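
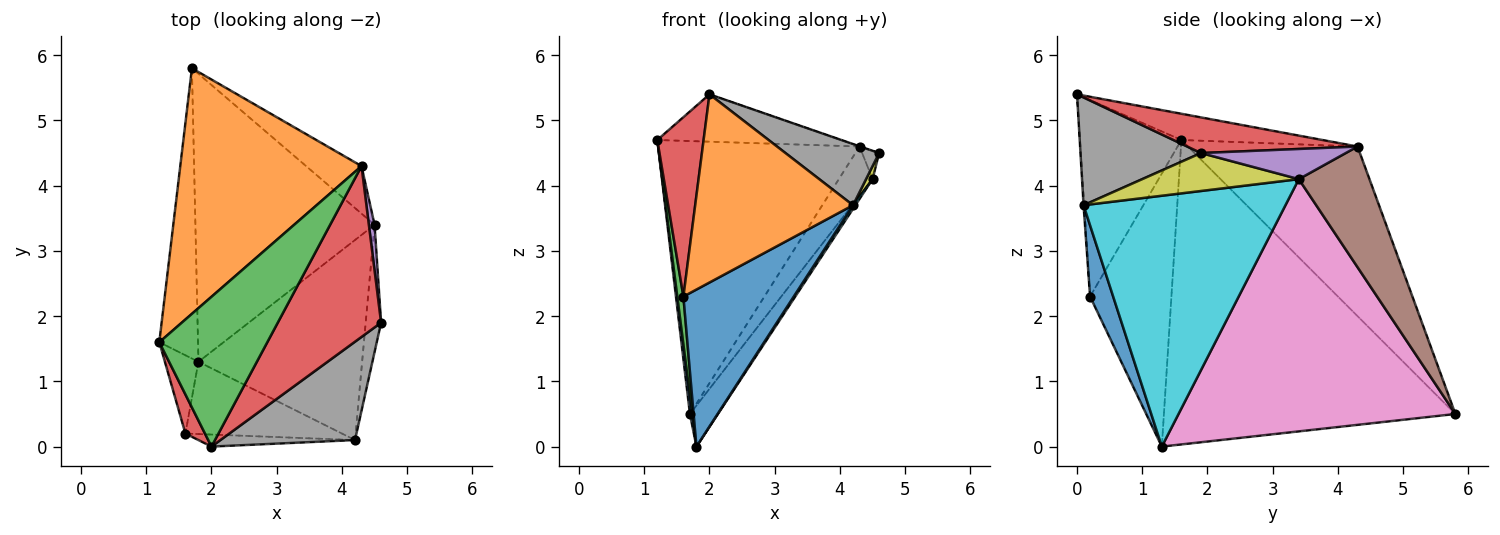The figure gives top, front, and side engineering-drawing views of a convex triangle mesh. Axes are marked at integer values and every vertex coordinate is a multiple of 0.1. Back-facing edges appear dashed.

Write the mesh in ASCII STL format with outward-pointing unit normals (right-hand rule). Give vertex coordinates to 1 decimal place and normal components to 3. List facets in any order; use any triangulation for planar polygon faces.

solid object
 facet normal -0.992 -0.008 -0.126
  outer loop
   vertex 1.8 1.3 0.0
   vertex 1.2 1.6 4.7
   vertex 1.7 5.8 0.5
  endloop
 endfacet
 facet normal -0.531 0.630 0.567
  outer loop
   vertex 4.3 4.3 4.6
   vertex 1.7 5.8 0.5
   vertex 1.2 1.6 4.7
  endloop
 endfacet
 facet normal -0.226 0.294 0.929
  outer loop
   vertex 2.0 0.0 5.4
   vertex 4.3 4.3 4.6
   vertex 1.2 1.6 4.7
  endloop
 endfacet
 facet normal 0.326 0.001 0.945
  outer loop
   vertex 2.0 0.0 5.4
   vertex 4.6 1.9 4.5
   vertex 4.3 4.3 4.6
  endloop
 endfacet
 facet normal 0.976 0.114 0.185
  outer loop
   vertex 4.5 3.4 4.1
   vertex 4.3 4.3 4.6
   vertex 4.6 1.9 4.5
  endloop
 endfacet
 facet normal 0.834 0.398 -0.383
  outer loop
   vertex 4.5 3.4 4.1
   vertex 1.7 5.8 0.5
   vertex 4.3 4.3 4.6
  endloop
 endfacet
 facet normal 0.812 0.082 -0.577
  outer loop
   vertex 4.5 3.4 4.1
   vertex 1.8 1.3 0.0
   vertex 1.7 5.8 0.5
  endloop
 endfacet
 facet normal 0.562 -0.437 0.702
  outer loop
   vertex 4.2 0.1 3.7
   vertex 4.6 1.9 4.5
   vertex 2.0 0.0 5.4
  endloop
 endfacet
 facet normal 0.926 -0.039 -0.376
  outer loop
   vertex 4.2 0.1 3.7
   vertex 4.5 3.4 4.1
   vertex 4.6 1.9 4.5
  endloop
 endfacet
 facet normal 0.837 -0.010 -0.546
  outer loop
   vertex 4.2 0.1 3.7
   vertex 1.8 1.3 0.0
   vertex 4.5 3.4 4.1
  endloop
 endfacet
 facet normal 0.187 -0.892 -0.411
  outer loop
   vertex 1.6 0.2 2.3
   vertex 1.8 1.3 0.0
   vertex 4.2 0.1 3.7
  endloop
 endfacet
 facet normal -0.004 -0.998 -0.064
  outer loop
   vertex 1.6 0.2 2.3
   vertex 4.2 0.1 3.7
   vertex 2.0 0.0 5.4
  endloop
 endfacet
 facet normal -0.990 -0.074 -0.122
  outer loop
   vertex 1.6 0.2 2.3
   vertex 1.2 1.6 4.7
   vertex 1.8 1.3 0.0
  endloop
 endfacet
 facet normal -0.906 -0.414 0.090
  outer loop
   vertex 1.6 0.2 2.3
   vertex 2.0 0.0 5.4
   vertex 1.2 1.6 4.7
  endloop
 endfacet
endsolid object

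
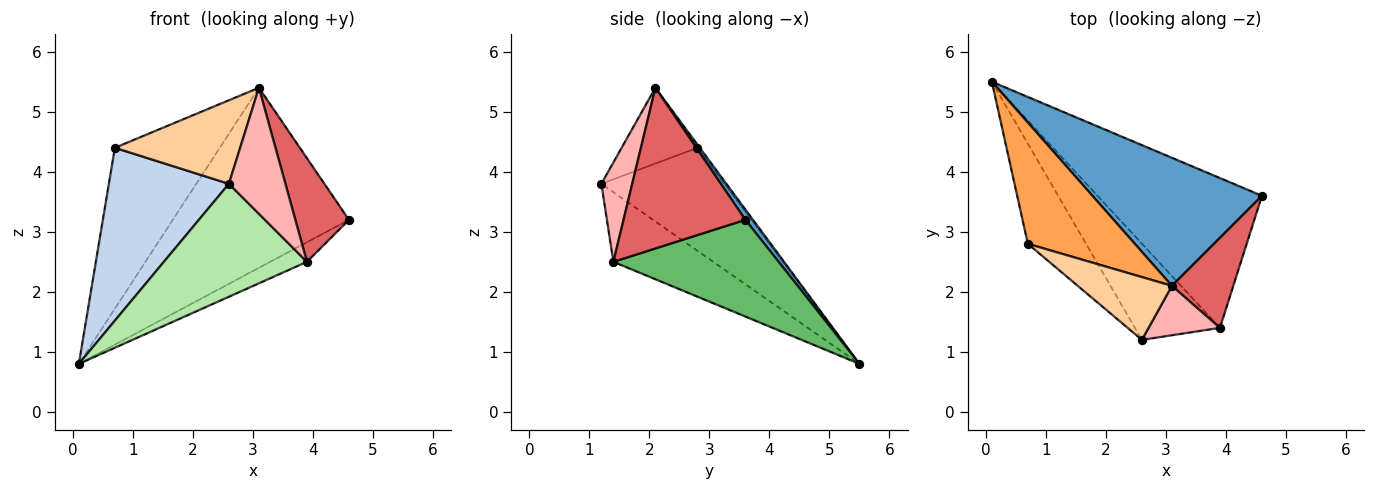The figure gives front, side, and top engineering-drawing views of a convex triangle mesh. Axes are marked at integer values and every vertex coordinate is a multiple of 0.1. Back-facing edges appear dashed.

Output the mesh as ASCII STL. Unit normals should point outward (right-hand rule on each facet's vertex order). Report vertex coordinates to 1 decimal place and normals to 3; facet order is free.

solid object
 facet normal 0.035 0.814 0.579
  outer loop
   vertex 3.1 2.1 5.4
   vertex 4.6 3.6 3.2
   vertex 0.1 5.5 0.8
  endloop
 endfacet
 facet normal -0.664 -0.647 -0.375
  outer loop
   vertex 0.7 2.8 4.4
   vertex 0.1 5.5 0.8
   vertex 2.6 1.2 3.8
  endloop
 endfacet
 facet normal -0.018 0.798 0.602
  outer loop
   vertex 0.7 2.8 4.4
   vertex 3.1 2.1 5.4
   vertex 0.1 5.5 0.8
  endloop
 endfacet
 facet normal -0.435 -0.720 0.541
  outer loop
   vertex 0.7 2.8 4.4
   vertex 2.6 1.2 3.8
   vertex 3.1 2.1 5.4
  endloop
 endfacet
 facet normal 0.504 0.112 -0.856
  outer loop
   vertex 3.9 1.4 2.5
   vertex 0.1 5.5 0.8
   vertex 4.6 3.6 3.2
  endloop
 endfacet
 facet normal -0.469 -0.672 -0.573
  outer loop
   vertex 3.9 1.4 2.5
   vertex 2.6 1.2 3.8
   vertex 0.1 5.5 0.8
  endloop
 endfacet
 facet normal 0.864 -0.380 0.330
  outer loop
   vertex 3.9 1.4 2.5
   vertex 4.6 3.6 3.2
   vertex 3.1 2.1 5.4
  endloop
 endfacet
 facet normal 0.453 -0.830 0.325
  outer loop
   vertex 3.9 1.4 2.5
   vertex 3.1 2.1 5.4
   vertex 2.6 1.2 3.8
  endloop
 endfacet
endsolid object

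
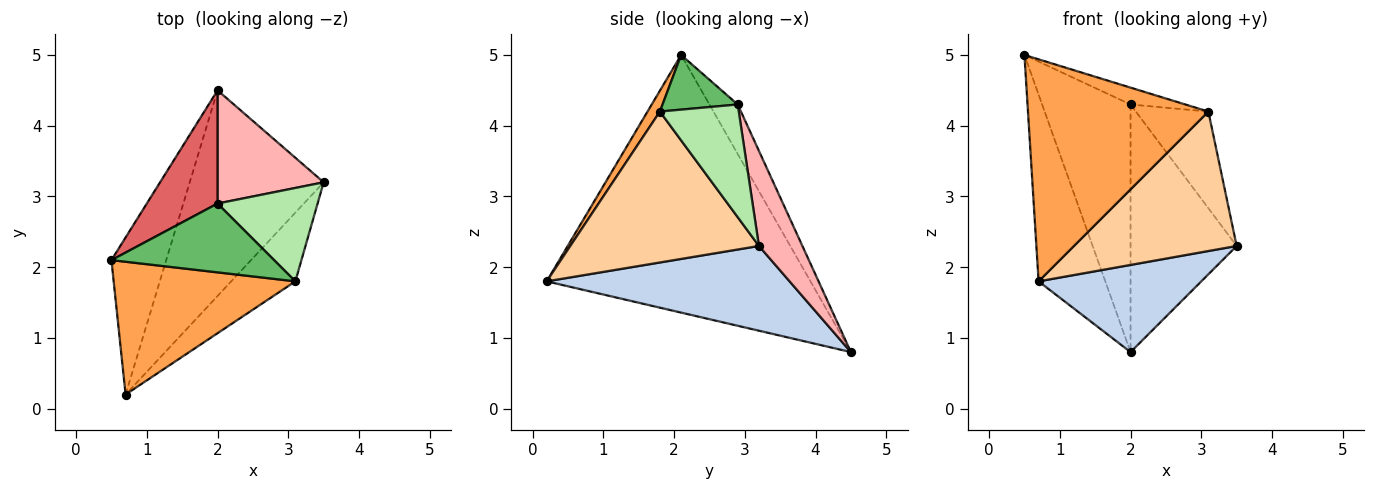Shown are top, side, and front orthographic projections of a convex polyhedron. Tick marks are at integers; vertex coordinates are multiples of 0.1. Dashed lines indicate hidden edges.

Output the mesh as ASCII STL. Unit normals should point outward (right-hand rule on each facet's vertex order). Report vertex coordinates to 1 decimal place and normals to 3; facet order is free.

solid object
 facet normal -0.950 0.240 -0.202
  outer loop
   vertex 2.0 4.5 0.8
   vertex 0.7 0.2 1.8
   vertex 0.5 2.1 5.0
  endloop
 endfacet
 facet normal 0.503 -0.337 -0.796
  outer loop
   vertex 2.0 4.5 0.8
   vertex 3.5 3.2 2.3
   vertex 0.7 0.2 1.8
  endloop
 endfacet
 facet normal 0.059 -0.857 0.512
  outer loop
   vertex 3.1 1.8 4.2
   vertex 0.5 2.1 5.0
   vertex 0.7 0.2 1.8
  endloop
 endfacet
 facet normal 0.721 -0.622 -0.306
  outer loop
   vertex 3.1 1.8 4.2
   vertex 0.7 0.2 1.8
   vertex 3.5 3.2 2.3
  endloop
 endfacet
 facet normal 0.310 0.226 0.923
  outer loop
   vertex 2.0 2.9 4.3
   vertex 0.5 2.1 5.0
   vertex 3.1 1.8 4.2
  endloop
 endfacet
 facet normal 0.616 0.566 0.547
  outer loop
   vertex 2.0 2.9 4.3
   vertex 3.1 1.8 4.2
   vertex 3.5 3.2 2.3
  endloop
 endfacet
 facet normal -0.279 0.873 0.399
  outer loop
   vertex 2.0 2.9 4.3
   vertex 2.0 4.5 0.8
   vertex 0.5 2.1 5.0
  endloop
 endfacet
 facet normal 0.349 0.852 0.390
  outer loop
   vertex 2.0 2.9 4.3
   vertex 3.5 3.2 2.3
   vertex 2.0 4.5 0.8
  endloop
 endfacet
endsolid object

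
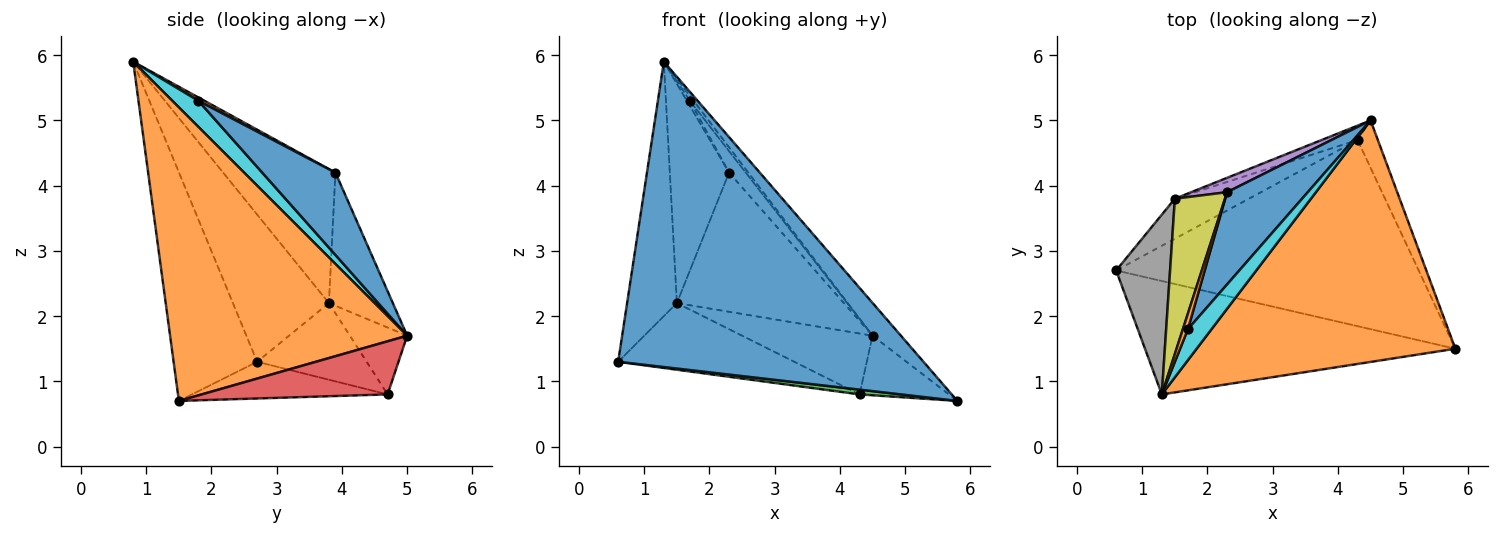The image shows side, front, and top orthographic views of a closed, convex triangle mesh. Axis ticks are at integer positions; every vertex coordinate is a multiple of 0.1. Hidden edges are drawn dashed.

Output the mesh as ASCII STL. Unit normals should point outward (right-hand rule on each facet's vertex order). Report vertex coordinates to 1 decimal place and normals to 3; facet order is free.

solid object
 facet normal -0.248 -0.908 -0.337
  outer loop
   vertex 1.3 0.8 5.9
   vertex 0.6 2.7 1.3
   vertex 5.8 1.5 0.7
  endloop
 endfacet
 facet normal 0.747 0.089 0.659
  outer loop
   vertex 1.3 0.8 5.9
   vertex 5.8 1.5 0.7
   vertex 4.5 5.0 1.7
  endloop
 endfacet
 facet normal -0.120 -0.025 -0.992
  outer loop
   vertex 4.3 4.7 0.8
   vertex 5.8 1.5 0.7
   vertex 0.6 2.7 1.3
  endloop
 endfacet
 facet normal 0.852 0.410 -0.326
  outer loop
   vertex 4.3 4.7 0.8
   vertex 4.5 5.0 1.7
   vertex 5.8 1.5 0.7
  endloop
 endfacet
 facet normal -0.356 0.930 0.096
  outer loop
   vertex 1.5 3.8 2.2
   vertex 2.3 3.9 4.2
   vertex 4.5 5.0 1.7
  endloop
 endfacet
 facet normal -0.470 0.757 -0.454
  outer loop
   vertex 1.5 3.8 2.2
   vertex 4.3 4.7 0.8
   vertex 0.6 2.7 1.3
  endloop
 endfacet
 facet normal -0.393 0.895 -0.211
  outer loop
   vertex 1.5 3.8 2.2
   vertex 4.5 5.0 1.7
   vertex 4.3 4.7 0.8
  endloop
 endfacet
 facet normal -0.844 0.438 0.309
  outer loop
   vertex 1.5 3.8 2.2
   vertex 0.6 2.7 1.3
   vertex 1.3 0.8 5.9
  endloop
 endfacet
 facet normal -0.840 0.443 0.314
  outer loop
   vertex 1.5 3.8 2.2
   vertex 1.3 0.8 5.9
   vertex 2.3 3.9 4.2
  endloop
 endfacet
 facet normal 0.737 0.105 0.667
  outer loop
   vertex 1.7 1.8 5.3
   vertex 1.3 0.8 5.9
   vertex 4.5 5.0 1.7
  endloop
 endfacet
 facet normal 0.705 0.161 0.691
  outer loop
   vertex 1.7 1.8 5.3
   vertex 4.5 5.0 1.7
   vertex 2.3 3.9 4.2
  endloop
 endfacet
 facet normal 0.535 0.267 0.802
  outer loop
   vertex 1.7 1.8 5.3
   vertex 2.3 3.9 4.2
   vertex 1.3 0.8 5.9
  endloop
 endfacet
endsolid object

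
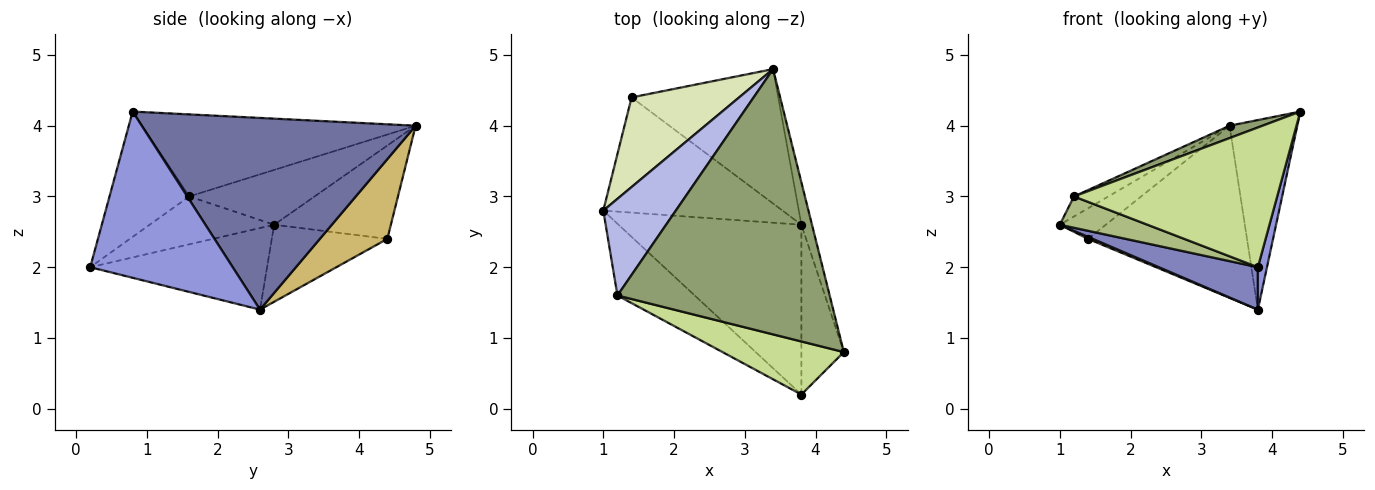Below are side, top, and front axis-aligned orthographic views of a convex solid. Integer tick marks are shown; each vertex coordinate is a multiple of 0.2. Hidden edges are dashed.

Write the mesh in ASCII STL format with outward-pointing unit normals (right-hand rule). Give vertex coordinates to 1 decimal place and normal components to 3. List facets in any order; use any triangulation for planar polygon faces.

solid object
 facet normal 0.969 0.240 -0.054
  outer loop
   vertex 3.8 2.6 1.4
   vertex 3.4 4.8 4.0
   vertex 4.4 0.8 4.2
  endloop
 endfacet
 facet normal -0.397 -0.223 -0.890
  outer loop
   vertex 3.8 0.2 2.0
   vertex 1.0 2.8 2.6
   vertex 3.8 2.6 1.4
  endloop
 endfacet
 facet normal 0.967 -0.062 -0.247
  outer loop
   vertex 3.8 0.2 2.0
   vertex 3.8 2.6 1.4
   vertex 4.4 0.8 4.2
  endloop
 endfacet
 facet normal -0.595 0.163 0.787
  outer loop
   vertex 1.2 1.6 3.0
   vertex 3.4 4.8 4.0
   vertex 1.0 2.8 2.6
  endloop
 endfacet
 facet normal -0.360 -0.043 0.932
  outer loop
   vertex 1.2 1.6 3.0
   vertex 4.4 0.8 4.2
   vertex 3.4 4.8 4.0
  endloop
 endfacet
 facet normal -0.494 -0.348 -0.797
  outer loop
   vertex 1.2 1.6 3.0
   vertex 1.0 2.8 2.6
   vertex 3.8 0.2 2.0
  endloop
 endfacet
 facet normal -0.344 -0.878 0.333
  outer loop
   vertex 1.2 1.6 3.0
   vertex 3.8 0.2 2.0
   vertex 4.4 0.8 4.2
  endloop
 endfacet
 facet normal -0.635 0.250 0.731
  outer loop
   vertex 1.4 4.4 2.4
   vertex 1.0 2.8 2.6
   vertex 3.4 4.8 4.0
  endloop
 endfacet
 facet normal -0.395 -0.016 -0.919
  outer loop
   vertex 1.4 4.4 2.4
   vertex 3.8 2.6 1.4
   vertex 1.0 2.8 2.6
  endloop
 endfacet
 facet normal 0.317 0.747 -0.584
  outer loop
   vertex 1.4 4.4 2.4
   vertex 3.4 4.8 4.0
   vertex 3.8 2.6 1.4
  endloop
 endfacet
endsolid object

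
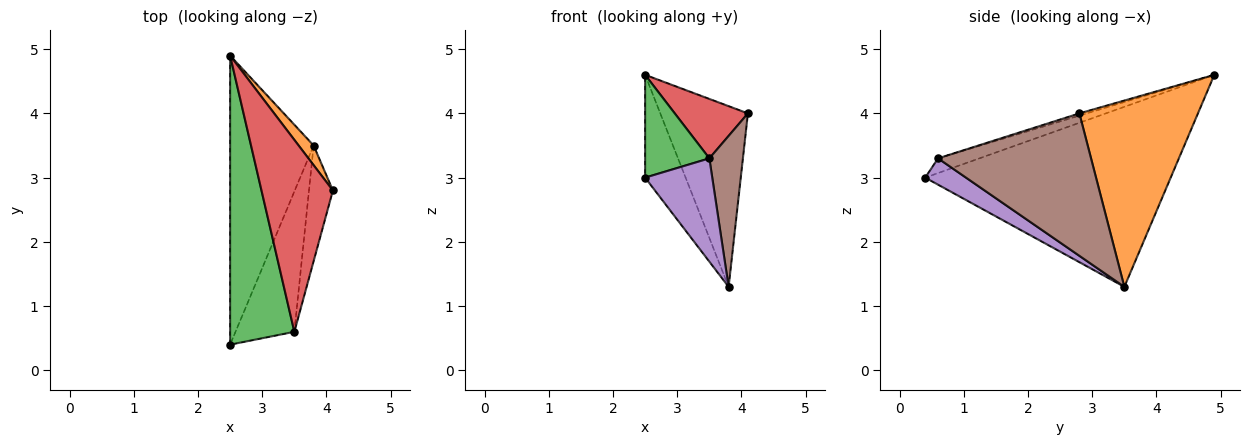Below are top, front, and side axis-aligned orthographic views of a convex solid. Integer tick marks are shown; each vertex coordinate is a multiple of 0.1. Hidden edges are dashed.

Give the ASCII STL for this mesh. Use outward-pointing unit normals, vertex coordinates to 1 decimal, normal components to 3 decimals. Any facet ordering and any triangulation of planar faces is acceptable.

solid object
 facet normal -0.897 0.148 -0.416
  outer loop
   vertex 3.8 3.5 1.3
   vertex 2.5 0.4 3.0
   vertex 2.5 4.9 4.6
  endloop
 endfacet
 facet normal 0.803 0.593 0.065
  outer loop
   vertex 3.8 3.5 1.3
   vertex 2.5 4.9 4.6
   vertex 4.1 2.8 4.0
  endloop
 endfacet
 facet normal -0.211 -0.327 0.921
  outer loop
   vertex 3.5 0.6 3.3
   vertex 2.5 4.9 4.6
   vertex 2.5 0.4 3.0
  endloop
 endfacet
 facet normal -0.030 -0.296 0.955
  outer loop
   vertex 3.5 0.6 3.3
   vertex 4.1 2.8 4.0
   vertex 2.5 4.9 4.6
  endloop
 endfacet
 facet normal 0.339 -0.558 -0.758
  outer loop
   vertex 3.5 0.6 3.3
   vertex 2.5 0.4 3.0
   vertex 3.8 3.5 1.3
  endloop
 endfacet
 facet normal 0.964 -0.211 -0.162
  outer loop
   vertex 3.5 0.6 3.3
   vertex 3.8 3.5 1.3
   vertex 4.1 2.8 4.0
  endloop
 endfacet
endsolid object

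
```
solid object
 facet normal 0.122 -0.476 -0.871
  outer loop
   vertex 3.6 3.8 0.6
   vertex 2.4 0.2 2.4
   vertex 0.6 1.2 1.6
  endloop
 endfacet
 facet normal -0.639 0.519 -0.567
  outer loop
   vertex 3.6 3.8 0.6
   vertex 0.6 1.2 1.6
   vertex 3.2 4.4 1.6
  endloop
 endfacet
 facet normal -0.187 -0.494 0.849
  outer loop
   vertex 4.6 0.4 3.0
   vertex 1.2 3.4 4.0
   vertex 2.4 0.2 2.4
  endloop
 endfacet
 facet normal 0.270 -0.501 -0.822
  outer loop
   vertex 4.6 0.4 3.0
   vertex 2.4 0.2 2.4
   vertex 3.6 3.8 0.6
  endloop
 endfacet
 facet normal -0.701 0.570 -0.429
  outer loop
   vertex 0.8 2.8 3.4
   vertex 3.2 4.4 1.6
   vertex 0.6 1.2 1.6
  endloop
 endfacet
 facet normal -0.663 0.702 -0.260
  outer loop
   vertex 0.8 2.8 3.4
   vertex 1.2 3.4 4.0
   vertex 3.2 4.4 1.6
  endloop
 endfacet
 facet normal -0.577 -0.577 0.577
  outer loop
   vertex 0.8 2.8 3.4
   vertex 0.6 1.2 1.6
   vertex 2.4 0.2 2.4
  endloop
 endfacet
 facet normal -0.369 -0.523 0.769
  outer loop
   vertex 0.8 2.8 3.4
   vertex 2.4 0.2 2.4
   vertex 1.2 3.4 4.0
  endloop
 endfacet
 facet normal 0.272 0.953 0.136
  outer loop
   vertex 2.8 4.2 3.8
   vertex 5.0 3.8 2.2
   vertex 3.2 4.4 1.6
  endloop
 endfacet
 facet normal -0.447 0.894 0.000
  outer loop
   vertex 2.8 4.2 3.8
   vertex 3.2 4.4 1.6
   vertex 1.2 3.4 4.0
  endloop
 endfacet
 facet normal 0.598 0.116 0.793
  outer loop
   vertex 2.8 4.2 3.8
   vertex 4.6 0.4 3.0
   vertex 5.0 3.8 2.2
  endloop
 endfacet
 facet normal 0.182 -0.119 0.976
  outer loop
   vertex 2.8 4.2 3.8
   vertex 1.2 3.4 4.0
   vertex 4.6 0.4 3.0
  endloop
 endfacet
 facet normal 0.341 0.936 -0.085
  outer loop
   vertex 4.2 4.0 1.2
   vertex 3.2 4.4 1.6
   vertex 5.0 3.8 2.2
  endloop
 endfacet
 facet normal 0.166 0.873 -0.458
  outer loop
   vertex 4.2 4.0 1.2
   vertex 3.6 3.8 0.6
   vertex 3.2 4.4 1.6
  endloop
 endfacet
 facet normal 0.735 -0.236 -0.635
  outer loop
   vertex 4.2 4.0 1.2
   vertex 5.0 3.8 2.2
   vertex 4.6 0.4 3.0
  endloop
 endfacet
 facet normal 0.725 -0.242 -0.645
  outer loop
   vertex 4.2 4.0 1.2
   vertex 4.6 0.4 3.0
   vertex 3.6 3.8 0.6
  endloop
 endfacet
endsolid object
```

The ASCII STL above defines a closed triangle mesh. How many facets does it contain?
16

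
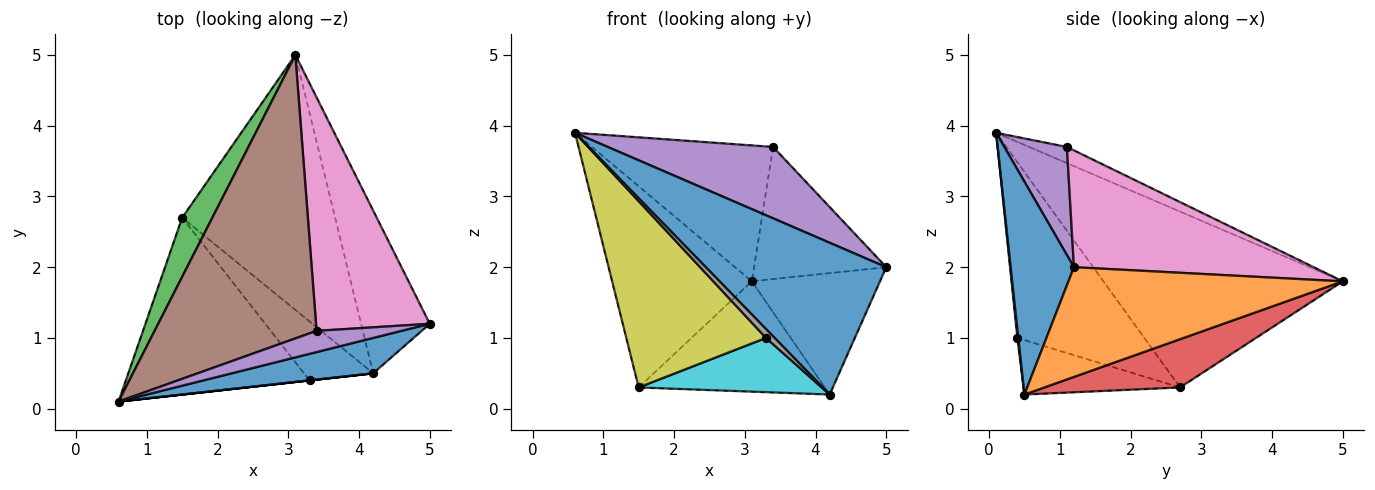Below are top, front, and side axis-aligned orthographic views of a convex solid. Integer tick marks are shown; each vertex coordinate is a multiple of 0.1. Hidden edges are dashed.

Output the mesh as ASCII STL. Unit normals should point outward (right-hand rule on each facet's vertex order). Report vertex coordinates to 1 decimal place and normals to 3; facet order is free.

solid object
 facet normal 0.323 -0.922 0.215
  outer loop
   vertex 4.2 0.5 0.2
   vertex 5.0 1.2 2.0
   vertex 0.6 0.1 3.9
  endloop
 endfacet
 facet normal 0.788 0.368 -0.493
  outer loop
   vertex 4.2 0.5 0.2
   vertex 3.1 5.0 1.8
   vertex 5.0 1.2 2.0
  endloop
 endfacet
 facet normal -0.854 0.499 0.147
  outer loop
   vertex 1.5 2.7 0.3
   vertex 0.6 0.1 3.9
   vertex 3.1 5.0 1.8
  endloop
 endfacet
 facet normal 0.278 0.381 -0.882
  outer loop
   vertex 1.5 2.7 0.3
   vertex 3.1 5.0 1.8
   vertex 4.2 0.5 0.2
  endloop
 endfacet
 facet normal 0.341 -0.901 0.268
  outer loop
   vertex 3.4 1.1 3.7
   vertex 0.6 0.1 3.9
   vertex 5.0 1.2 2.0
  endloop
 endfacet
 facet normal -0.090 0.431 0.898
  outer loop
   vertex 3.4 1.1 3.7
   vertex 3.1 5.0 1.8
   vertex 0.6 0.1 3.9
  endloop
 endfacet
 facet normal 0.666 0.367 0.649
  outer loop
   vertex 3.4 1.1 3.7
   vertex 5.0 1.2 2.0
   vertex 3.1 5.0 1.8
  endloop
 endfacet
 facet normal 0.110 -0.994 0.000
  outer loop
   vertex 3.3 0.4 1.0
   vertex 4.2 0.5 0.2
   vertex 0.6 0.1 3.9
  endloop
 endfacet
 facet normal -0.550 -0.606 -0.575
  outer loop
   vertex 3.3 0.4 1.0
   vertex 0.6 0.1 3.9
   vertex 1.5 2.7 0.3
  endloop
 endfacet
 facet normal -0.501 -0.586 -0.637
  outer loop
   vertex 3.3 0.4 1.0
   vertex 1.5 2.7 0.3
   vertex 4.2 0.5 0.2
  endloop
 endfacet
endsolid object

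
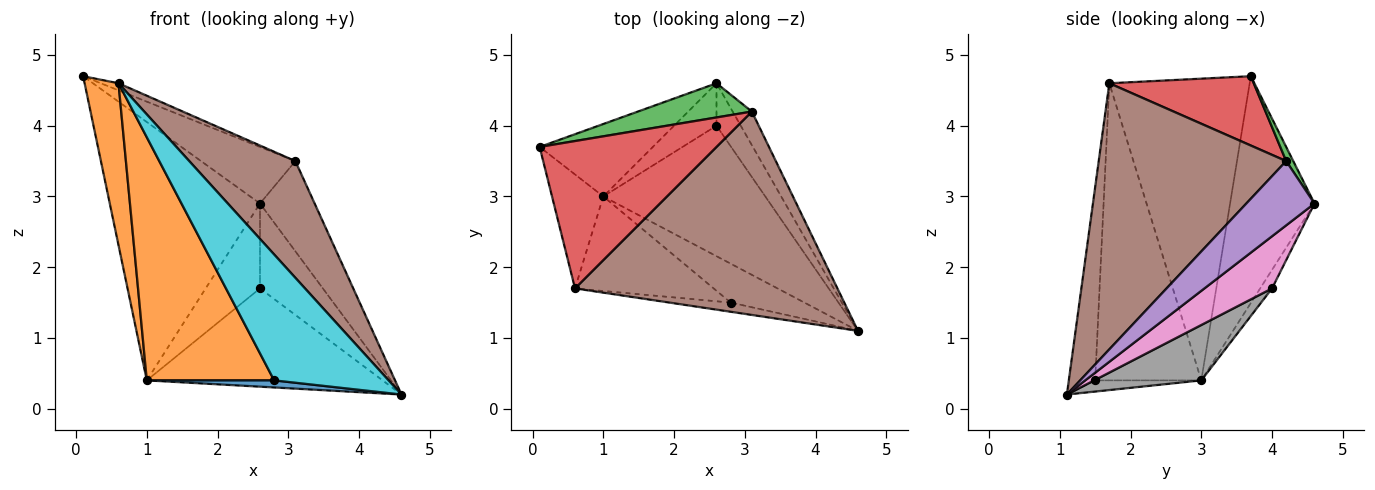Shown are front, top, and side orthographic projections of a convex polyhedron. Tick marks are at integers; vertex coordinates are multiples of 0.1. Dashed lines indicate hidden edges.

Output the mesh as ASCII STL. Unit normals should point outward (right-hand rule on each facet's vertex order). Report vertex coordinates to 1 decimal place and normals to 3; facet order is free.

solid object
 facet normal -0.476 0.847 -0.237
  outer loop
   vertex 1.0 3.0 0.4
   vertex 0.1 3.7 4.7
   vertex 2.6 4.6 2.9
  endloop
 endfacet
 facet normal -0.959 -0.232 -0.163
  outer loop
   vertex 1.0 3.0 0.4
   vertex 0.6 1.7 4.6
   vertex 0.1 3.7 4.7
  endloop
 endfacet
 facet normal 0.064 0.854 0.516
  outer loop
   vertex 3.1 4.2 3.5
   vertex 2.6 4.6 2.9
   vertex 0.1 3.7 4.7
  endloop
 endfacet
 facet normal 0.365 0.045 0.930
  outer loop
   vertex 3.1 4.2 3.5
   vertex 0.1 3.7 4.7
   vertex 0.6 1.7 4.6
  endloop
 endfacet
 facet normal 0.760 0.609 -0.227
  outer loop
   vertex 3.1 4.2 3.5
   vertex 4.6 1.1 0.2
   vertex 2.6 4.6 2.9
  endloop
 endfacet
 facet normal 0.660 -0.374 0.651
  outer loop
   vertex 3.1 4.2 3.5
   vertex 0.6 1.7 4.6
   vertex 4.6 1.1 0.2
  endloop
 endfacet
 facet normal 0.693 0.645 -0.322
  outer loop
   vertex 2.6 4.0 1.7
   vertex 2.6 4.6 2.9
   vertex 4.6 1.1 0.2
  endloop
 endfacet
 facet normal 0.263 0.580 -0.771
  outer loop
   vertex 2.6 4.0 1.7
   vertex 4.6 1.1 0.2
   vertex 1.0 3.0 0.4
  endloop
 endfacet
 facet normal -0.192 0.878 -0.439
  outer loop
   vertex 2.6 4.0 1.7
   vertex 1.0 3.0 0.4
   vertex 2.6 4.6 2.9
  endloop
 endfacet
 facet normal -0.224 -0.972 -0.071
  outer loop
   vertex 2.8 1.5 0.4
   vertex 4.6 1.1 0.2
   vertex 0.6 1.7 4.6
  endloop
 endfacet
 facet normal -0.147 -0.177 -0.973
  outer loop
   vertex 2.8 1.5 0.4
   vertex 1.0 3.0 0.4
   vertex 4.6 1.1 0.2
  endloop
 endfacet
 facet normal -0.613 -0.736 -0.286
  outer loop
   vertex 2.8 1.5 0.4
   vertex 0.6 1.7 4.6
   vertex 1.0 3.0 0.4
  endloop
 endfacet
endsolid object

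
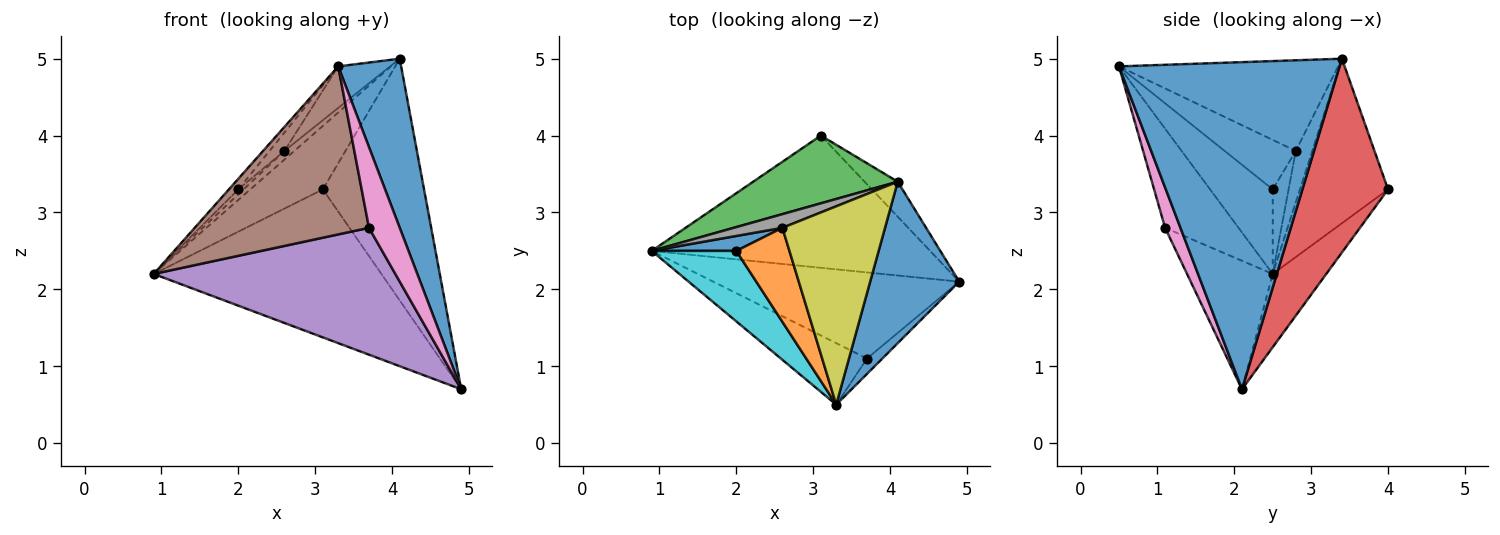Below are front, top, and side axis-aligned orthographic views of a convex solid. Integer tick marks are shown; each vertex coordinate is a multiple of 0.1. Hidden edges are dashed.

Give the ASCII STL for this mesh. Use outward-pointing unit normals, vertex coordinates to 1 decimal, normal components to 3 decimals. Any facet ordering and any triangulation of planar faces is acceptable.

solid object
 facet normal 0.930 -0.265 0.253
  outer loop
   vertex 4.1 3.4 5.0
   vertex 3.3 0.5 4.9
   vertex 4.9 2.1 0.7
  endloop
 endfacet
 facet normal -0.173 0.734 -0.656
  outer loop
   vertex 3.1 4.0 3.3
   vertex 4.9 2.1 0.7
   vertex 0.9 2.5 2.2
  endloop
 endfacet
 facet normal -0.639 0.526 0.561
  outer loop
   vertex 3.1 4.0 3.3
   vertex 0.9 2.5 2.2
   vertex 4.1 3.4 5.0
  endloop
 endfacet
 facet normal 0.642 0.759 -0.110
  outer loop
   vertex 3.1 4.0 3.3
   vertex 4.1 3.4 5.0
   vertex 4.9 2.1 0.7
  endloop
 endfacet
 facet normal -0.281 -0.794 -0.539
  outer loop
   vertex 3.7 1.1 2.8
   vertex 0.9 2.5 2.2
   vertex 4.9 2.1 0.7
  endloop
 endfacet
 facet normal -0.368 -0.873 -0.320
  outer loop
   vertex 3.7 1.1 2.8
   vertex 3.3 0.5 4.9
   vertex 0.9 2.5 2.2
  endloop
 endfacet
 facet normal 0.441 -0.882 -0.168
  outer loop
   vertex 3.7 1.1 2.8
   vertex 4.9 2.1 0.7
   vertex 3.3 0.5 4.9
  endloop
 endfacet
 facet normal -0.665 0.399 0.632
  outer loop
   vertex 2.6 2.8 3.8
   vertex 4.1 3.4 5.0
   vertex 0.9 2.5 2.2
  endloop
 endfacet
 facet normal -0.654 0.155 0.740
  outer loop
   vertex 2.6 2.8 3.8
   vertex 3.3 0.5 4.9
   vertex 4.1 3.4 5.0
  endloop
 endfacet
 facet normal -0.703 0.105 0.703
  outer loop
   vertex 2.0 2.5 3.3
   vertex 0.9 2.5 2.2
   vertex 3.3 0.5 4.9
  endloop
 endfacet
 facet normal -0.688 0.229 0.688
  outer loop
   vertex 2.0 2.5 3.3
   vertex 2.6 2.8 3.8
   vertex 0.9 2.5 2.2
  endloop
 endfacet
 facet normal -0.674 0.141 0.725
  outer loop
   vertex 2.0 2.5 3.3
   vertex 3.3 0.5 4.9
   vertex 2.6 2.8 3.8
  endloop
 endfacet
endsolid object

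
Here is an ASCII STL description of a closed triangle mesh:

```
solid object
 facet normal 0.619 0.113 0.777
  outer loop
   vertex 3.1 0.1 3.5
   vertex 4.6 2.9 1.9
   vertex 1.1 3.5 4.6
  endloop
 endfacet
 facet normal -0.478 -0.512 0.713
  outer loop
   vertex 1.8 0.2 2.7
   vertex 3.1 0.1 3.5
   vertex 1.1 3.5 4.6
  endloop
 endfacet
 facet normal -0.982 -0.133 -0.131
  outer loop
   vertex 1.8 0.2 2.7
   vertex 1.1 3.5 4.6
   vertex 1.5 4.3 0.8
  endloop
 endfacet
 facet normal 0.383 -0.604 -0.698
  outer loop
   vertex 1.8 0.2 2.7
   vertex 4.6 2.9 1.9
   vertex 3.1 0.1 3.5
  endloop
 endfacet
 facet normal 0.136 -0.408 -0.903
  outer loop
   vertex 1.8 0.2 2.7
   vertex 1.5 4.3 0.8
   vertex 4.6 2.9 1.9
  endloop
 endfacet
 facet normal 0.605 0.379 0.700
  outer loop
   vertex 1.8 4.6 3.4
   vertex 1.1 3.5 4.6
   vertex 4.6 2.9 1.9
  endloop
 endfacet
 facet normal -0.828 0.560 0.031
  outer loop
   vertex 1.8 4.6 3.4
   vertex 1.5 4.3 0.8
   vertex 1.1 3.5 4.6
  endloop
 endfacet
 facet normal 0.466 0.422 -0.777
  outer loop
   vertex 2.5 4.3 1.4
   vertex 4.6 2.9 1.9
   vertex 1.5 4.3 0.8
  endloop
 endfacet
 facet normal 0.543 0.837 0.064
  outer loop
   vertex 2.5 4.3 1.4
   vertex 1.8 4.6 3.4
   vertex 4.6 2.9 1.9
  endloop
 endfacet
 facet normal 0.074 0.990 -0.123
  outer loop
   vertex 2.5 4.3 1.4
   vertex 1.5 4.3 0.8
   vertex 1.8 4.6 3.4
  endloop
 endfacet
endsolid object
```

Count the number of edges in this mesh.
15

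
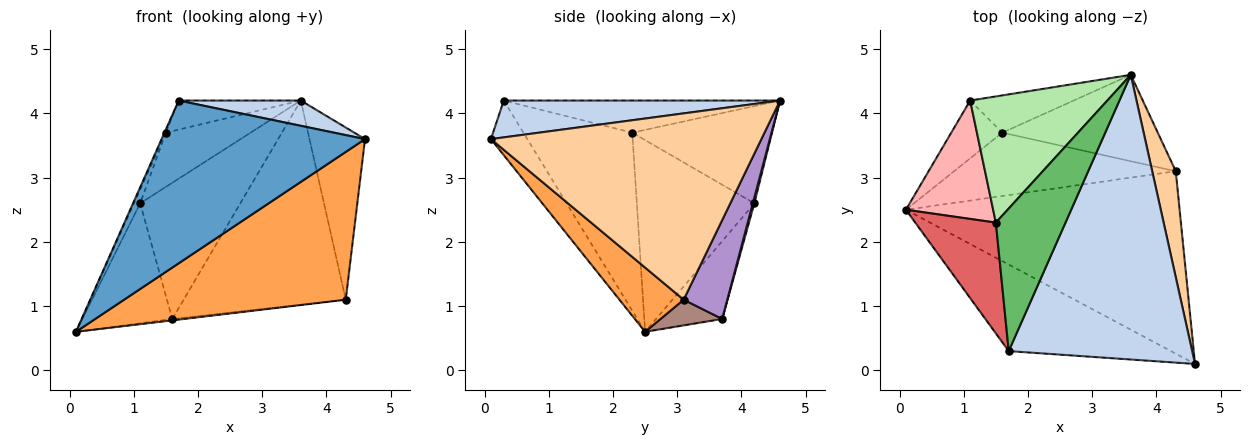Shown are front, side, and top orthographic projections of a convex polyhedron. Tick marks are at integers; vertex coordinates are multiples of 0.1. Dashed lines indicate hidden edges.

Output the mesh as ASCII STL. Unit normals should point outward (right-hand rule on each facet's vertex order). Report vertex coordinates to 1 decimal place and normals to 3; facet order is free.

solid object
 facet normal -0.156 -0.872 -0.464
  outer loop
   vertex 1.7 0.3 4.2
   vertex 0.1 2.5 0.6
   vertex 4.6 0.1 3.6
  endloop
 endfacet
 facet normal 0.196 -0.087 0.977
  outer loop
   vertex 1.7 0.3 4.2
   vertex 4.6 0.1 3.6
   vertex 3.6 4.6 4.2
  endloop
 endfacet
 facet normal 0.179 -0.619 -0.765
  outer loop
   vertex 4.3 3.1 1.1
   vertex 4.6 0.1 3.6
   vertex 0.1 2.5 0.6
  endloop
 endfacet
 facet normal 0.972 0.200 0.123
  outer loop
   vertex 4.3 3.1 1.1
   vertex 3.6 4.6 4.2
   vertex 4.6 0.1 3.6
  endloop
 endfacet
 facet normal -0.412 0.182 0.893
  outer loop
   vertex 1.5 2.3 3.7
   vertex 1.7 0.3 4.2
   vertex 3.6 4.6 4.2
  endloop
 endfacet
 facet normal -0.546 0.331 0.770
  outer loop
   vertex 1.5 2.3 3.7
   vertex 3.6 4.6 4.2
   vertex 1.1 4.2 2.6
  endloop
 endfacet
 facet normal -0.911 0.012 0.412
  outer loop
   vertex 1.5 2.3 3.7
   vertex 0.1 2.5 0.6
   vertex 1.7 0.3 4.2
  endloop
 endfacet
 facet normal -0.909 0.048 0.414
  outer loop
   vertex 1.5 2.3 3.7
   vertex 1.1 4.2 2.6
   vertex 0.1 2.5 0.6
  endloop
 endfacet
 facet normal 0.241 0.894 -0.378
  outer loop
   vertex 1.6 3.7 0.8
   vertex 3.6 4.6 4.2
   vertex 4.3 3.1 1.1
  endloop
 endfacet
 facet normal 0.015 0.964 -0.264
  outer loop
   vertex 1.6 3.7 0.8
   vertex 1.1 4.2 2.6
   vertex 3.6 4.6 4.2
  endloop
 endfacet
 facet normal 0.115 0.022 -0.993
  outer loop
   vertex 1.6 3.7 0.8
   vertex 4.3 3.1 1.1
   vertex 0.1 2.5 0.6
  endloop
 endfacet
 facet normal -0.552 0.751 -0.362
  outer loop
   vertex 1.6 3.7 0.8
   vertex 0.1 2.5 0.6
   vertex 1.1 4.2 2.6
  endloop
 endfacet
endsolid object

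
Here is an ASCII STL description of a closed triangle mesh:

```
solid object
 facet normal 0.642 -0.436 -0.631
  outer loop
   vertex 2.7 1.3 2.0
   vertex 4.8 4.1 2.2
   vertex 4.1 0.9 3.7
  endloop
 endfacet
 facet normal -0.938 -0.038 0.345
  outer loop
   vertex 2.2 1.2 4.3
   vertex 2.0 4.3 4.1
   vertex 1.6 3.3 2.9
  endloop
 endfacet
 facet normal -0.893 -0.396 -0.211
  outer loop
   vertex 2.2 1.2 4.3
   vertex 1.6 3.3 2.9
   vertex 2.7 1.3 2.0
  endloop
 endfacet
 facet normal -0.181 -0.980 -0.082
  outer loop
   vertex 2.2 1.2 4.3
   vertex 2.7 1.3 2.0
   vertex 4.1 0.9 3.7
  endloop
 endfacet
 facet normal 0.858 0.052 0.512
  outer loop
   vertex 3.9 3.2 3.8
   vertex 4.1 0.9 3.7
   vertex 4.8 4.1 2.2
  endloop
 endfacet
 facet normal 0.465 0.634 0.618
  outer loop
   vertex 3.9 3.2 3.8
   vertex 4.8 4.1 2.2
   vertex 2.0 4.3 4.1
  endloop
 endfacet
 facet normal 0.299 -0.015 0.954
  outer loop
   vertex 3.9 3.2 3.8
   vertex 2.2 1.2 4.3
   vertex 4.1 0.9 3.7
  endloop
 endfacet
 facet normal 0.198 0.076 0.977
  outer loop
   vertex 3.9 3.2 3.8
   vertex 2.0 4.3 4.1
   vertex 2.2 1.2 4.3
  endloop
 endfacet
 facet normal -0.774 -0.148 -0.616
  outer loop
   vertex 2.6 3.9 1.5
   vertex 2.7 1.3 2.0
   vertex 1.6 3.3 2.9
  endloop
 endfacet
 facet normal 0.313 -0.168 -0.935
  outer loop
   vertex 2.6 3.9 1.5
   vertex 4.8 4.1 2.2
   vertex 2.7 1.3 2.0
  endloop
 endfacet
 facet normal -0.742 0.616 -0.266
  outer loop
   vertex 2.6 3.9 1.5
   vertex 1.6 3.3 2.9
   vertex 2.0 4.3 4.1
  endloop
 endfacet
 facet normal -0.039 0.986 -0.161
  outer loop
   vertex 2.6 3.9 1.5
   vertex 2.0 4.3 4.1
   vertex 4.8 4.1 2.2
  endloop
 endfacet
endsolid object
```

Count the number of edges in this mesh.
18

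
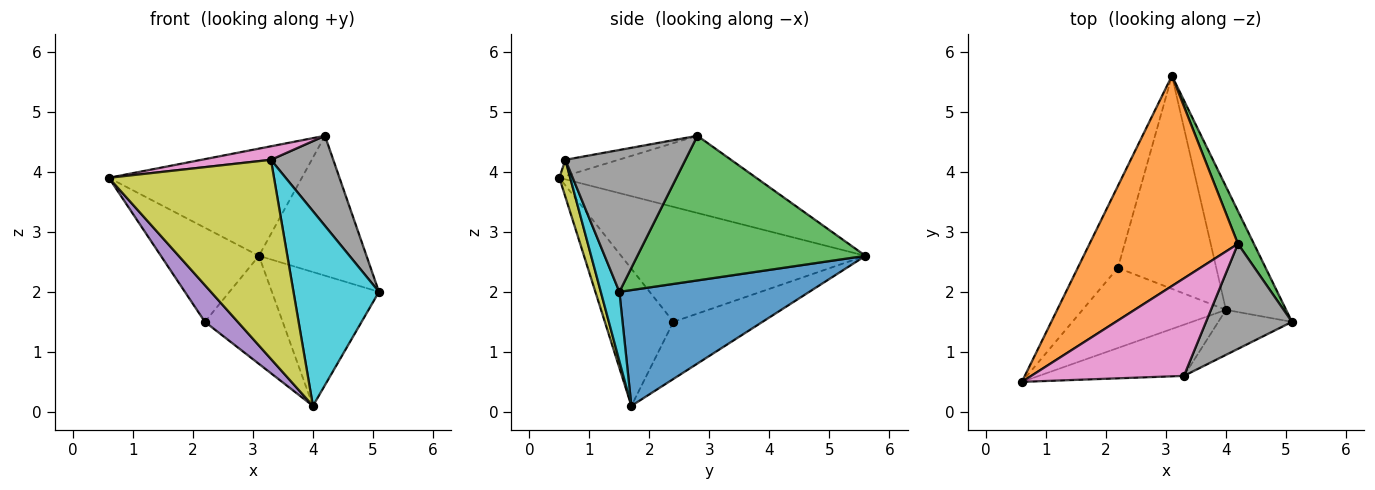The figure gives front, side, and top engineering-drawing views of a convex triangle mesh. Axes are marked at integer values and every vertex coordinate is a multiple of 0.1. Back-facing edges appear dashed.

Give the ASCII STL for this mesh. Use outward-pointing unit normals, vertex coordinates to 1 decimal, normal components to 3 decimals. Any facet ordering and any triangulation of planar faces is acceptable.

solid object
 facet normal 0.794 0.447 -0.412
  outer loop
   vertex 4.0 1.7 0.1
   vertex 3.1 5.6 2.6
   vertex 5.1 1.5 2.0
  endloop
 endfacet
 facet normal -0.420 0.412 0.808
  outer loop
   vertex 4.2 2.8 4.6
   vertex 3.1 5.6 2.6
   vertex 0.6 0.5 3.9
  endloop
 endfacet
 facet normal 0.900 0.424 0.099
  outer loop
   vertex 4.2 2.8 4.6
   vertex 5.1 1.5 2.0
   vertex 3.1 5.6 2.6
  endloop
 endfacet
 facet normal -0.883 0.354 -0.308
  outer loop
   vertex 2.2 2.4 1.5
   vertex 0.6 0.5 3.9
   vertex 3.1 5.6 2.6
  endloop
 endfacet
 facet normal -0.656 -0.314 -0.686
  outer loop
   vertex 2.2 2.4 1.5
   vertex 4.0 1.7 0.1
   vertex 0.6 0.5 3.9
  endloop
 endfacet
 facet normal -0.460 0.402 -0.792
  outer loop
   vertex 2.2 2.4 1.5
   vertex 3.1 5.6 2.6
   vertex 4.0 1.7 0.1
  endloop
 endfacet
 facet normal -0.104 -0.136 0.985
  outer loop
   vertex 3.3 0.6 4.2
   vertex 4.2 2.8 4.6
   vertex 0.6 0.5 3.9
  endloop
 endfacet
 facet normal 0.782 -0.406 0.474
  outer loop
   vertex 3.3 0.6 4.2
   vertex 5.1 1.5 2.0
   vertex 4.2 2.8 4.6
  endloop
 endfacet
 facet normal 0.063 -0.967 -0.248
  outer loop
   vertex 3.3 0.6 4.2
   vertex 0.6 0.5 3.9
   vertex 4.0 1.7 0.1
  endloop
 endfacet
 facet normal 0.207 -0.953 -0.220
  outer loop
   vertex 3.3 0.6 4.2
   vertex 4.0 1.7 0.1
   vertex 5.1 1.5 2.0
  endloop
 endfacet
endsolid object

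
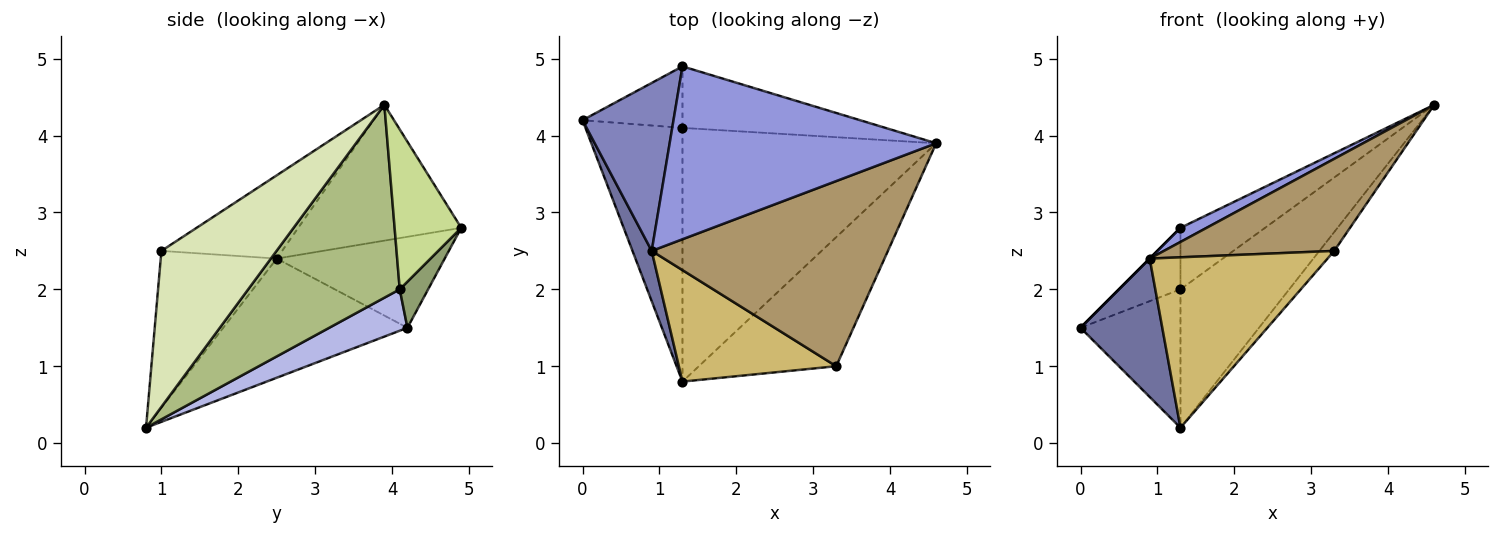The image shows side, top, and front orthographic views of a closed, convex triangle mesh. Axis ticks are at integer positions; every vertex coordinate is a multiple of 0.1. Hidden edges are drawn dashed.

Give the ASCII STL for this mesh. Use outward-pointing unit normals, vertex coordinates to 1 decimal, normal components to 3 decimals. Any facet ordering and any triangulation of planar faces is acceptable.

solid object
 facet normal -0.904 -0.401 0.146
  outer loop
   vertex 0.9 2.5 2.4
   vertex 0.0 4.2 1.5
   vertex 1.3 0.8 0.2
  endloop
 endfacet
 facet normal -0.707 0.000 0.707
  outer loop
   vertex 0.9 2.5 2.4
   vertex 1.3 4.9 2.8
   vertex 0.0 4.2 1.5
  endloop
 endfacet
 facet normal -0.453 -0.073 0.889
  outer loop
   vertex 0.9 2.5 2.4
   vertex 4.6 3.9 4.4
   vertex 1.3 4.9 2.8
  endloop
 endfacet
 facet normal 0.351 0.448 -0.822
  outer loop
   vertex 1.3 4.1 2.0
   vertex 1.3 0.8 0.2
   vertex 0.0 4.2 1.5
  endloop
 endfacet
 facet normal 0.310 0.672 -0.672
  outer loop
   vertex 1.3 4.1 2.0
   vertex 0.0 4.2 1.5
   vertex 1.3 4.9 2.8
  endloop
 endfacet
 facet normal 0.555 0.398 -0.730
  outer loop
   vertex 1.3 4.1 2.0
   vertex 4.6 3.9 4.4
   vertex 1.3 0.8 0.2
  endloop
 endfacet
 facet normal 0.487 0.618 -0.618
  outer loop
   vertex 1.3 4.1 2.0
   vertex 1.3 4.9 2.8
   vertex 4.6 3.9 4.4
  endloop
 endfacet
 facet normal 0.747 0.096 -0.658
  outer loop
   vertex 3.3 1.0 2.5
   vertex 1.3 0.8 0.2
   vertex 4.6 3.9 4.4
  endloop
 endfacet
 facet normal -0.301 -0.425 0.854
  outer loop
   vertex 3.3 1.0 2.5
   vertex 4.6 3.9 4.4
   vertex 0.9 2.5 2.4
  endloop
 endfacet
 facet normal -0.479 -0.735 0.480
  outer loop
   vertex 3.3 1.0 2.5
   vertex 0.9 2.5 2.4
   vertex 1.3 0.8 0.2
  endloop
 endfacet
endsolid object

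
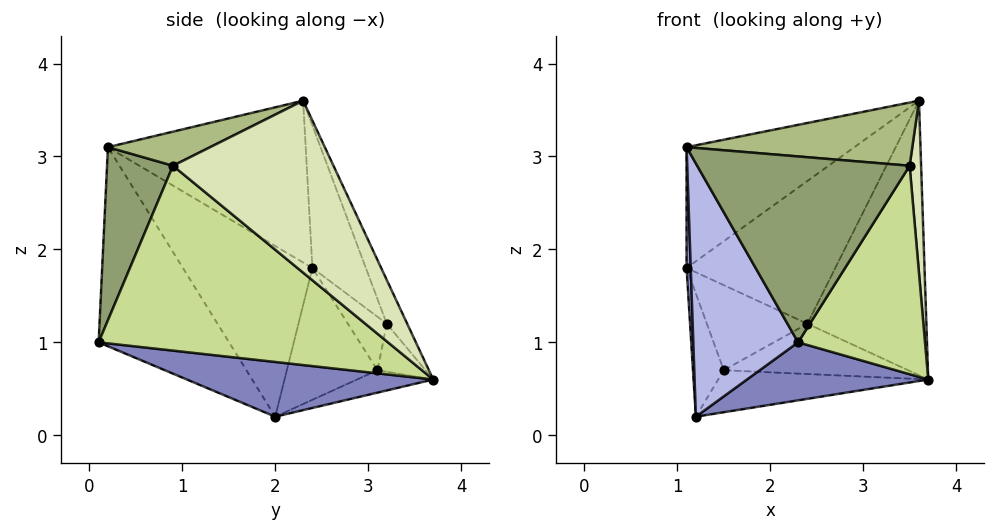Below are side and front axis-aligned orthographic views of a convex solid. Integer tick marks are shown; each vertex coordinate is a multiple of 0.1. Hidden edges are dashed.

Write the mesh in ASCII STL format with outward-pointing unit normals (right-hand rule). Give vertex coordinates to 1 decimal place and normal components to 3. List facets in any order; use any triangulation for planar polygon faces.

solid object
 facet normal -0.514 0.436 0.738
  outer loop
   vertex 1.1 0.2 3.1
   vertex 3.6 2.3 3.6
   vertex 1.1 2.4 1.8
  endloop
 endfacet
 facet normal 0.298 -0.219 -0.929
  outer loop
   vertex 1.2 2.0 0.2
   vertex 3.7 3.7 0.6
   vertex 2.3 0.1 1.0
  endloop
 endfacet
 facet normal -0.998 -0.032 -0.054
  outer loop
   vertex 1.2 2.0 0.2
   vertex 1.1 0.2 3.1
   vertex 1.1 2.4 1.8
  endloop
 endfacet
 facet normal -0.720 -0.578 -0.384
  outer loop
   vertex 1.2 2.0 0.2
   vertex 2.3 0.1 1.0
   vertex 1.1 0.2 3.1
  endloop
 endfacet
 facet normal 0.290 -0.934 0.210
  outer loop
   vertex 3.5 0.9 2.9
   vertex 1.1 0.2 3.1
   vertex 2.3 0.1 1.0
  endloop
 endfacet
 facet normal 0.204 -0.449 0.870
  outer loop
   vertex 3.5 0.9 2.9
   vertex 3.6 2.3 3.6
   vertex 1.1 0.2 3.1
  endloop
 endfacet
 facet normal 0.848 -0.372 -0.379
  outer loop
   vertex 3.5 0.9 2.9
   vertex 2.3 0.1 1.0
   vertex 3.7 3.7 0.6
  endloop
 endfacet
 facet normal 0.997 -0.071 0.000
  outer loop
   vertex 3.5 0.9 2.9
   vertex 3.7 3.7 0.6
   vertex 3.6 2.3 3.6
  endloop
 endfacet
 facet normal -0.938 0.319 -0.138
  outer loop
   vertex 1.5 3.1 0.7
   vertex 1.2 2.0 0.2
   vertex 1.1 2.4 1.8
  endloop
 endfacet
 facet normal -0.161 0.445 -0.881
  outer loop
   vertex 1.5 3.1 0.7
   vertex 3.7 3.7 0.6
   vertex 1.2 2.0 0.2
  endloop
 endfacet
 facet normal -0.154 0.897 0.414
  outer loop
   vertex 2.4 3.2 1.2
   vertex 3.6 2.3 3.6
   vertex 3.7 3.7 0.6
  endloop
 endfacet
 facet normal -0.244 0.937 0.252
  outer loop
   vertex 2.4 3.2 1.2
   vertex 3.7 3.7 0.6
   vertex 1.5 3.1 0.7
  endloop
 endfacet
 facet normal -0.300 0.834 0.463
  outer loop
   vertex 2.4 3.2 1.2
   vertex 1.1 2.4 1.8
   vertex 3.6 2.3 3.6
  endloop
 endfacet
 facet normal -0.327 0.847 0.420
  outer loop
   vertex 2.4 3.2 1.2
   vertex 1.5 3.1 0.7
   vertex 1.1 2.4 1.8
  endloop
 endfacet
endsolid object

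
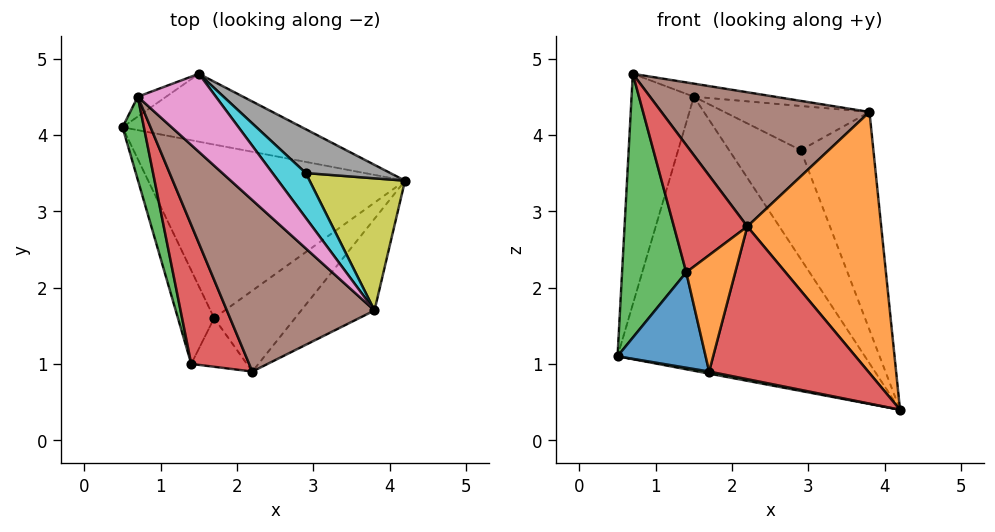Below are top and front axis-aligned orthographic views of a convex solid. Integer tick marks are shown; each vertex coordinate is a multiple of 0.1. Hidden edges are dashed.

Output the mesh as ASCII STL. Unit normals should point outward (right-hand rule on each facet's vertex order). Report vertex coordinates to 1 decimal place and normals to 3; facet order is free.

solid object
 facet normal 0.137 0.962 -0.238
  outer loop
   vertex 1.5 4.8 4.5
   vertex 4.2 3.4 0.4
   vertex 0.5 4.1 1.1
  endloop
 endfacet
 facet normal 0.616 -0.743 -0.261
  outer loop
   vertex 3.8 1.7 4.3
   vertex 2.2 0.9 2.8
   vertex 4.2 3.4 0.4
  endloop
 endfacet
 facet normal -0.188 -0.012 -0.982
  outer loop
   vertex 1.7 1.6 0.9
   vertex 0.5 4.1 1.1
   vertex 4.2 3.4 0.4
  endloop
 endfacet
 facet normal 0.477 -0.777 -0.412
  outer loop
   vertex 1.7 1.6 0.9
   vertex 4.2 3.4 0.4
   vertex 2.2 0.9 2.8
  endloop
 endfacet
 facet normal -0.376 0.923 -0.079
  outer loop
   vertex 0.7 4.5 4.8
   vertex 1.5 4.8 4.5
   vertex 0.5 4.1 1.1
  endloop
 endfacet
 facet normal -0.395 -0.566 0.723
  outer loop
   vertex 0.7 4.5 4.8
   vertex 2.2 0.9 2.8
   vertex 3.8 1.7 4.3
  endloop
 endfacet
 facet normal 0.294 0.158 0.943
  outer loop
   vertex 0.7 4.5 4.8
   vertex 3.8 1.7 4.3
   vertex 1.5 4.8 4.5
  endloop
 endfacet
 facet normal 0.724 0.640 0.258
  outer loop
   vertex 2.9 3.5 3.8
   vertex 4.2 3.4 0.4
   vertex 1.5 4.8 4.5
  endloop
 endfacet
 facet normal 0.818 0.492 0.298
  outer loop
   vertex 2.9 3.5 3.8
   vertex 3.8 1.7 4.3
   vertex 4.2 3.4 0.4
  endloop
 endfacet
 facet normal 0.710 0.494 0.502
  outer loop
   vertex 2.9 3.5 3.8
   vertex 1.5 4.8 4.5
   vertex 3.8 1.7 4.3
  endloop
 endfacet
 facet normal -0.849 -0.378 -0.370
  outer loop
   vertex 1.4 1.0 2.2
   vertex 0.5 4.1 1.1
   vertex 1.7 1.6 0.9
  endloop
 endfacet
 facet normal 0.171 -0.909 -0.380
  outer loop
   vertex 1.4 1.0 2.2
   vertex 1.7 1.6 0.9
   vertex 2.2 0.9 2.8
  endloop
 endfacet
 facet normal -0.965 -0.252 0.079
  outer loop
   vertex 1.4 1.0 2.2
   vertex 0.7 4.5 4.8
   vertex 0.5 4.1 1.1
  endloop
 endfacet
 facet normal -0.538 -0.569 0.622
  outer loop
   vertex 1.4 1.0 2.2
   vertex 2.2 0.9 2.8
   vertex 0.7 4.5 4.8
  endloop
 endfacet
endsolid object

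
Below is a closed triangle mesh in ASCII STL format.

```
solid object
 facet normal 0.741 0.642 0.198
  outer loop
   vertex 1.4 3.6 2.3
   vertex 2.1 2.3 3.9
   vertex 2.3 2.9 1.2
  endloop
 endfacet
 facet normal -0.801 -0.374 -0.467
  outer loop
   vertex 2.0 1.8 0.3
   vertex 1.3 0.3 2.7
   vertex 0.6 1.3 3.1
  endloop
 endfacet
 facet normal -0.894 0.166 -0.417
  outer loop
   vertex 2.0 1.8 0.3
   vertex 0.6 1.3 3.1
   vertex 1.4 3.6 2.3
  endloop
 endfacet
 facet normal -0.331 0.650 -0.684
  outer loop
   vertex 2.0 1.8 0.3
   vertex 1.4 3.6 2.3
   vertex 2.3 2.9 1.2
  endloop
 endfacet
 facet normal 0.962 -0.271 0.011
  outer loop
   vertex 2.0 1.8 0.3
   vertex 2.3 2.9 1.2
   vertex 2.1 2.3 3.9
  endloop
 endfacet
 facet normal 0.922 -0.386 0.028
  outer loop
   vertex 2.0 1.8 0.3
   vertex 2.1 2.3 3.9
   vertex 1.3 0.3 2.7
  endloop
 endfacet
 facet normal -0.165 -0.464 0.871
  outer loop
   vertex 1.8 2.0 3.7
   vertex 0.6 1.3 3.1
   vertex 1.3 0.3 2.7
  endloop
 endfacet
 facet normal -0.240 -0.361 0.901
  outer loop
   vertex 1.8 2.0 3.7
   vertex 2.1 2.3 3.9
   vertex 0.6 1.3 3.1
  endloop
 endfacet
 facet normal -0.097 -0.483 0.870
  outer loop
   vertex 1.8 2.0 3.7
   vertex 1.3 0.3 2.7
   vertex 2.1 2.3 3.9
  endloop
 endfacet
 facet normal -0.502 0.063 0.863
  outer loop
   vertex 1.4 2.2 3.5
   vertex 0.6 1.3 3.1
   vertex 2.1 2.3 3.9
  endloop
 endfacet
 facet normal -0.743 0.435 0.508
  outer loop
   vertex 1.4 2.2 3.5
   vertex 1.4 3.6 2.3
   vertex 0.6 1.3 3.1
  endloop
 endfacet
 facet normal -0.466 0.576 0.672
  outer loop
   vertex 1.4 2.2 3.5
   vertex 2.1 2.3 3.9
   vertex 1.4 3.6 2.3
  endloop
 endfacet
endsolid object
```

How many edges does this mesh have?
18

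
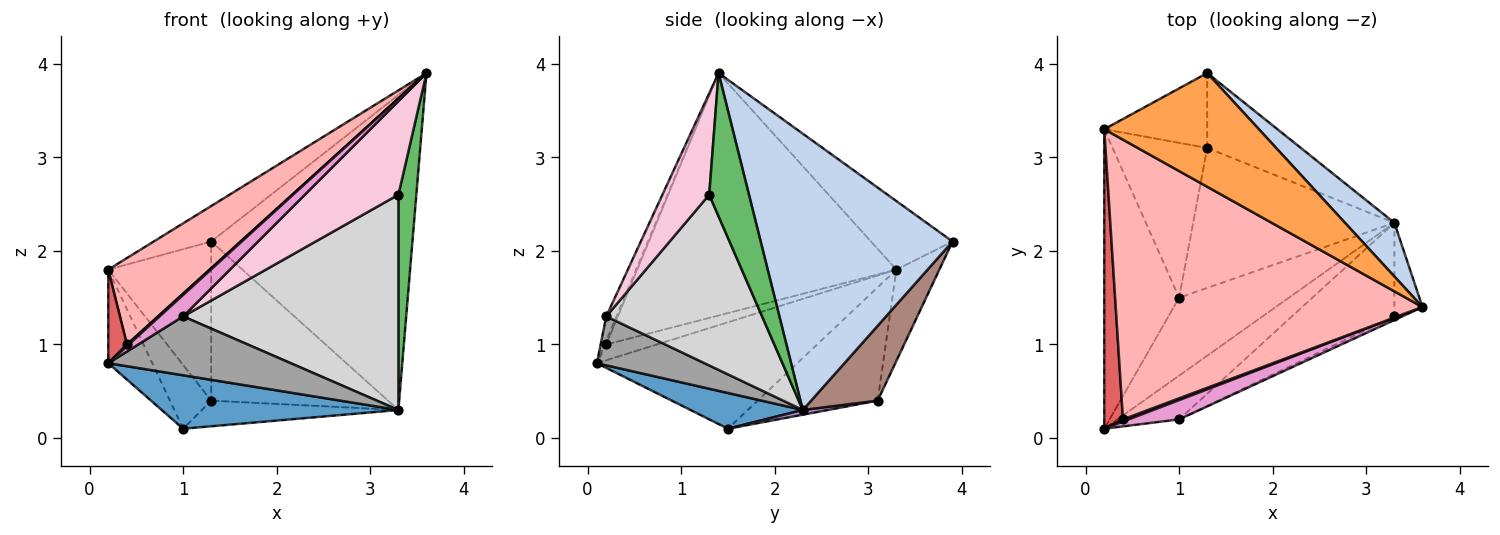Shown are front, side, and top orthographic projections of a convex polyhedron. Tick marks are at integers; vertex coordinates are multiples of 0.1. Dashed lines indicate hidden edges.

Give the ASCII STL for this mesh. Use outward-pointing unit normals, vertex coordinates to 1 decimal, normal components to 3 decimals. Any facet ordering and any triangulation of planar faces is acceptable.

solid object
 facet normal 0.259 -0.546 -0.796
  outer loop
   vertex 3.3 2.3 0.3
   vertex 0.2 0.1 0.8
   vertex 1.0 1.5 0.1
  endloop
 endfacet
 facet normal 0.685 0.718 0.122
  outer loop
   vertex 3.3 2.3 0.3
   vertex 1.3 3.9 2.1
   vertex 3.6 1.4 3.9
  endloop
 endfacet
 facet normal -0.390 0.275 0.879
  outer loop
   vertex 0.2 3.3 1.8
   vertex 3.6 1.4 3.9
   vertex 1.3 3.9 2.1
  endloop
 endfacet
 facet normal -0.805 0.177 -0.566
  outer loop
   vertex 0.2 3.3 1.8
   vertex 1.0 1.5 0.1
   vertex 0.2 0.1 0.8
  endloop
 endfacet
 facet normal 0.897 -0.405 -0.176
  outer loop
   vertex 3.3 1.3 2.6
   vertex 3.3 2.3 0.3
   vertex 3.6 1.4 3.9
  endloop
 endfacet
 facet normal -0.447 -0.537 0.716
  outer loop
   vertex 0.4 0.2 1.0
   vertex 0.2 0.1 0.8
   vertex 3.6 1.4 3.9
  endloop
 endfacet
 facet normal -0.627 -0.232 0.743
  outer loop
   vertex 0.4 0.2 1.0
   vertex 0.2 3.3 1.8
   vertex 0.2 0.1 0.8
  endloop
 endfacet
 facet normal -0.603 -0.236 0.762
  outer loop
   vertex 0.4 0.2 1.0
   vertex 3.6 1.4 3.9
   vertex 0.2 3.3 1.8
  endloop
 endfacet
 facet normal 0.023 0.180 -0.983
  outer loop
   vertex 1.3 3.1 0.4
   vertex 3.3 2.3 0.3
   vertex 1.0 1.5 0.1
  endloop
 endfacet
 facet normal -0.742 0.255 -0.620
  outer loop
   vertex 1.3 3.1 0.4
   vertex 1.0 1.5 0.1
   vertex 0.2 3.3 1.8
  endloop
 endfacet
 facet normal 0.322 0.856 -0.403
  outer loop
   vertex 1.3 3.1 0.4
   vertex 1.3 3.9 2.1
   vertex 3.3 2.3 0.3
  endloop
 endfacet
 facet normal -0.353 0.847 -0.398
  outer loop
   vertex 1.3 3.1 0.4
   vertex 0.2 3.3 1.8
   vertex 1.3 3.9 2.1
  endloop
 endfacet
 facet normal -0.309 -0.708 0.635
  outer loop
   vertex 1.0 0.2 1.3
   vertex 3.6 1.4 3.9
   vertex 0.2 0.1 0.8
  endloop
 endfacet
 facet normal 0.447 -0.894 -0.034
  outer loop
   vertex 1.0 0.2 1.3
   vertex 3.3 1.3 2.6
   vertex 3.6 1.4 3.9
  endloop
 endfacet
 facet normal 0.428 -0.725 -0.539
  outer loop
   vertex 1.0 0.2 1.3
   vertex 0.2 0.1 0.8
   vertex 3.3 2.3 0.3
  endloop
 endfacet
 facet normal 0.553 -0.764 -0.332
  outer loop
   vertex 1.0 0.2 1.3
   vertex 3.3 2.3 0.3
   vertex 3.3 1.3 2.6
  endloop
 endfacet
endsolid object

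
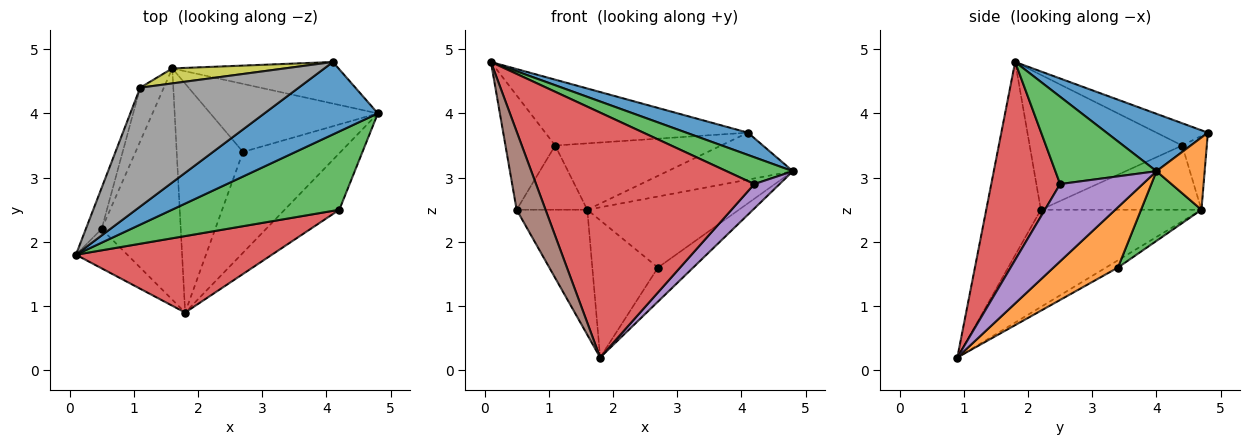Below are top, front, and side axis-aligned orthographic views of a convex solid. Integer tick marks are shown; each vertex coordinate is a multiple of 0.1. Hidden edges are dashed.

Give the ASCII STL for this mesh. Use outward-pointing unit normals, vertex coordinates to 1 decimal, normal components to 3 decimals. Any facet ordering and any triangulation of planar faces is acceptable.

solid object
 facet normal 0.435 -0.265 0.861
  outer loop
   vertex 4.1 4.8 3.7
   vertex 0.1 1.8 4.8
   vertex 4.8 4.0 3.1
  endloop
 endfacet
 facet normal 0.277 0.720 -0.637
  outer loop
   vertex 1.6 4.7 2.5
   vertex 4.1 4.8 3.7
   vertex 4.8 4.0 3.1
  endloop
 endfacet
 facet normal 0.443 -0.290 0.848
  outer loop
   vertex 4.2 2.5 2.9
   vertex 4.8 4.0 3.1
   vertex 0.1 1.8 4.8
  endloop
 endfacet
 facet normal 0.288 -0.914 0.285
  outer loop
   vertex 4.2 2.5 2.9
   vertex 0.1 1.8 4.8
   vertex 1.8 0.9 0.2
  endloop
 endfacet
 facet normal 0.792 -0.242 -0.561
  outer loop
   vertex 4.2 2.5 2.9
   vertex 1.8 0.9 0.2
   vertex 4.8 4.0 3.1
  endloop
 endfacet
 facet normal -0.860 -0.455 -0.229
  outer loop
   vertex 0.5 2.2 2.5
   vertex 1.8 0.9 0.2
   vertex 0.1 1.8 4.8
  endloop
 endfacet
 facet normal -0.734 0.323 -0.597
  outer loop
   vertex 0.5 2.2 2.5
   vertex 1.6 4.7 2.5
   vertex 1.8 0.9 0.2
  endloop
 endfacet
 facet normal -0.122 0.481 0.868
  outer loop
   vertex 1.1 4.4 3.5
   vertex 0.1 1.8 4.8
   vertex 4.1 4.8 3.7
  endloop
 endfacet
 facet normal -0.143 0.965 0.218
  outer loop
   vertex 1.1 4.4 3.5
   vertex 4.1 4.8 3.7
   vertex 1.6 4.7 2.5
  endloop
 endfacet
 facet normal -0.945 0.308 -0.111
  outer loop
   vertex 1.1 4.4 3.5
   vertex 0.5 2.2 2.5
   vertex 0.1 1.8 4.8
  endloop
 endfacet
 facet normal -0.867 0.382 -0.319
  outer loop
   vertex 1.1 4.4 3.5
   vertex 1.6 4.7 2.5
   vertex 0.5 2.2 2.5
  endloop
 endfacet
 facet normal 0.505 0.276 -0.818
  outer loop
   vertex 2.7 3.4 1.6
   vertex 4.8 4.0 3.1
   vertex 1.8 0.9 0.2
  endloop
 endfacet
 facet normal 0.276 0.694 -0.665
  outer loop
   vertex 2.7 3.4 1.6
   vertex 1.6 4.7 2.5
   vertex 4.8 4.0 3.1
  endloop
 endfacet
 facet normal -0.094 0.512 -0.854
  outer loop
   vertex 2.7 3.4 1.6
   vertex 1.8 0.9 0.2
   vertex 1.6 4.7 2.5
  endloop
 endfacet
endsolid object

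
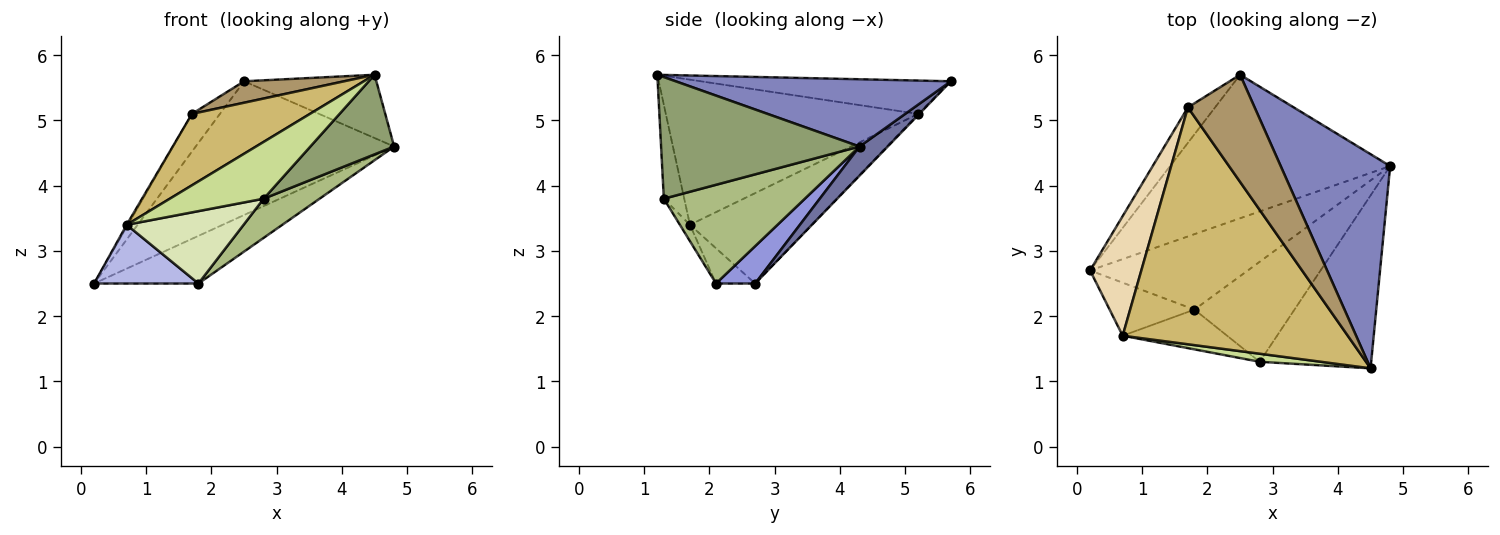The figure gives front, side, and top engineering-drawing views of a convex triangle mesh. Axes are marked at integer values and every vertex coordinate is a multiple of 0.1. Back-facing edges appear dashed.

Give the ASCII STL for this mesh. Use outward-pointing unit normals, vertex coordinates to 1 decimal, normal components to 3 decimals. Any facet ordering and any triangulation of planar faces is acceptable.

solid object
 facet normal 0.096 0.679 -0.728
  outer loop
   vertex 2.5 5.7 5.6
   vertex 4.8 4.3 4.6
   vertex 0.2 2.7 2.5
  endloop
 endfacet
 facet normal 0.508 0.244 0.826
  outer loop
   vertex 2.5 5.7 5.6
   vertex 4.5 1.2 5.7
   vertex 4.8 4.3 4.6
  endloop
 endfacet
 facet normal 0.196 0.524 -0.829
  outer loop
   vertex 1.8 2.1 2.5
   vertex 0.2 2.7 2.5
   vertex 4.8 4.3 4.6
  endloop
 endfacet
 facet normal -0.268 -0.715 -0.646
  outer loop
   vertex 0.7 1.7 3.4
   vertex 0.2 2.7 2.5
   vertex 1.8 2.1 2.5
  endloop
 endfacet
 facet normal 0.704 -0.297 -0.645
  outer loop
   vertex 2.8 1.3 3.8
   vertex 4.8 4.3 4.6
   vertex 4.5 1.2 5.7
  endloop
 endfacet
 facet normal 0.677 -0.268 -0.686
  outer loop
   vertex 2.8 1.3 3.8
   vertex 1.8 2.1 2.5
   vertex 4.8 4.3 4.6
  endloop
 endfacet
 facet normal -0.211 -0.968 0.137
  outer loop
   vertex 2.8 1.3 3.8
   vertex 4.5 1.2 5.7
   vertex 0.7 1.7 3.4
  endloop
 endfacet
 facet normal -0.075 -0.874 -0.480
  outer loop
   vertex 2.8 1.3 3.8
   vertex 0.7 1.7 3.4
   vertex 1.8 2.1 2.5
  endloop
 endfacet
 facet normal -0.440 -0.176 0.880
  outer loop
   vertex 1.7 5.2 5.1
   vertex 4.5 1.2 5.7
   vertex 2.5 5.7 5.6
  endloop
 endfacet
 facet normal -0.525 -0.246 0.815
  outer loop
   vertex 1.7 5.2 5.1
   vertex 0.7 1.7 3.4
   vertex 4.5 1.2 5.7
  endloop
 endfacet
 facet normal -0.027 0.728 -0.685
  outer loop
   vertex 1.7 5.2 5.1
   vertex 2.5 5.7 5.6
   vertex 0.2 2.7 2.5
  endloop
 endfacet
 facet normal -0.870 0.009 0.493
  outer loop
   vertex 1.7 5.2 5.1
   vertex 0.2 2.7 2.5
   vertex 0.7 1.7 3.4
  endloop
 endfacet
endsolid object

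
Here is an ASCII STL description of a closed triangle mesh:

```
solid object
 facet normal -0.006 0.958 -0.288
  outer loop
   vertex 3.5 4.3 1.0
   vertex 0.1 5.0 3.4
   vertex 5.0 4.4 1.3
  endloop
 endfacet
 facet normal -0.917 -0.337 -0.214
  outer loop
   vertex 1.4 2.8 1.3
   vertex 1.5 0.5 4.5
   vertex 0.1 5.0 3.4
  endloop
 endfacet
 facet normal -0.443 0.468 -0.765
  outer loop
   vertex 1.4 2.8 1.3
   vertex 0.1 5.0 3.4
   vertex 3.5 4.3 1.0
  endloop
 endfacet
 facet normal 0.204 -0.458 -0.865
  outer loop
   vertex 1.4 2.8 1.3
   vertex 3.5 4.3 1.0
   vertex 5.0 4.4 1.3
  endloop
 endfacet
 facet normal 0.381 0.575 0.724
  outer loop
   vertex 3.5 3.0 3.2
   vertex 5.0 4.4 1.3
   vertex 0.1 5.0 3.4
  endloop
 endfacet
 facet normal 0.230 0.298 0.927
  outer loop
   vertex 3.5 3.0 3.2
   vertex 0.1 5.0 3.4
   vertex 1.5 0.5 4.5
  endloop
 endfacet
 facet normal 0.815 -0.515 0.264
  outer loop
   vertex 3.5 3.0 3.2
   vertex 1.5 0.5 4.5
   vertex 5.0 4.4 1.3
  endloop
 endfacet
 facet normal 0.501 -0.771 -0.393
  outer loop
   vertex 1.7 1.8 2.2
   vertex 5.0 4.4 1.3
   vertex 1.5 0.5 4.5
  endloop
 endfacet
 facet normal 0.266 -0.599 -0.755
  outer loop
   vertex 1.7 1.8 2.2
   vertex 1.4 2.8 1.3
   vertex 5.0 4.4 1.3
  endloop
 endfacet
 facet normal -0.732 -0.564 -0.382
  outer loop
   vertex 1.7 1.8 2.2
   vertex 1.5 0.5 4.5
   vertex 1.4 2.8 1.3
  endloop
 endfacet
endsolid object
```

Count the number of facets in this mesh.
10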